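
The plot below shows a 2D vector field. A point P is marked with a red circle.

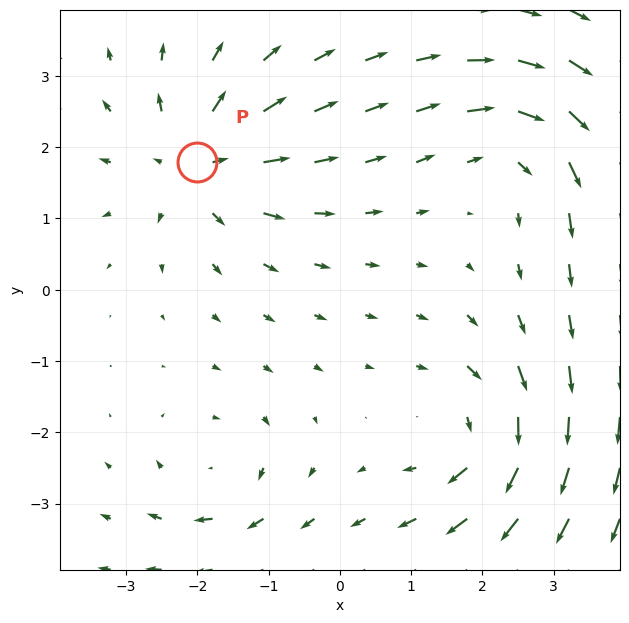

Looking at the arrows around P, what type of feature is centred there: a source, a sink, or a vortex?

source

At P (-2.0, 1.8) the arrows spread outward. Divergence about +5, curl ≈0 — positive divergence with near-zero curl is a source.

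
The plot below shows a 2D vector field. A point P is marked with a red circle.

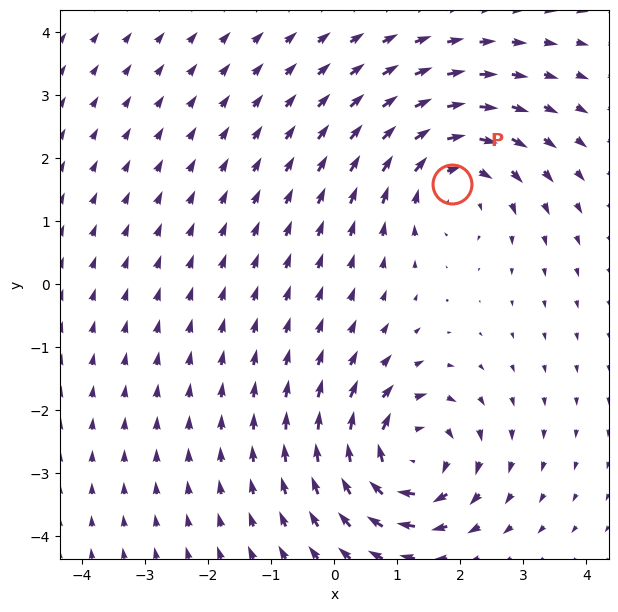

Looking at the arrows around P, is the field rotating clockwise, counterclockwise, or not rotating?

clockwise

Near P at (1.9, 1.6) the arrows circulate clockwise. The curl (z-component) there is about -3; negative curl means clockwise rotation.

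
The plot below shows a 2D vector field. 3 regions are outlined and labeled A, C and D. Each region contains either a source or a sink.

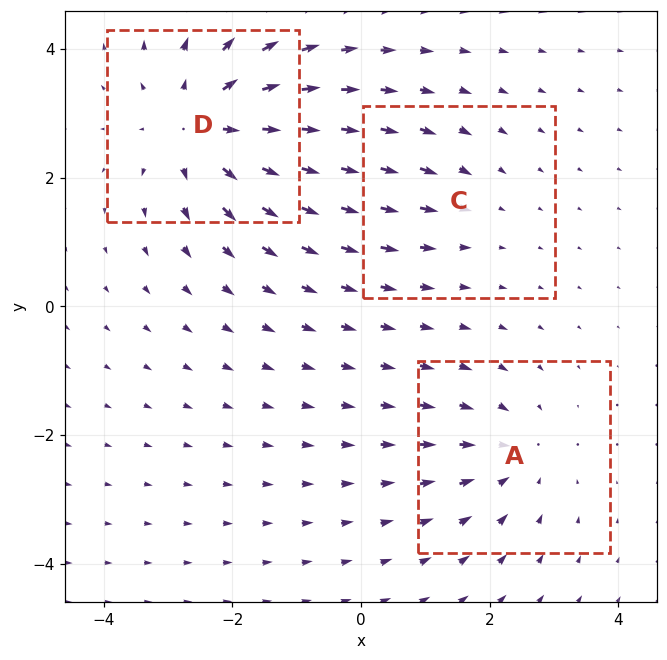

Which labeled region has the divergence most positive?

Divergence at each region's feature centre — A: about -3, C: about -2, D: about +4. Region D is most positive.

D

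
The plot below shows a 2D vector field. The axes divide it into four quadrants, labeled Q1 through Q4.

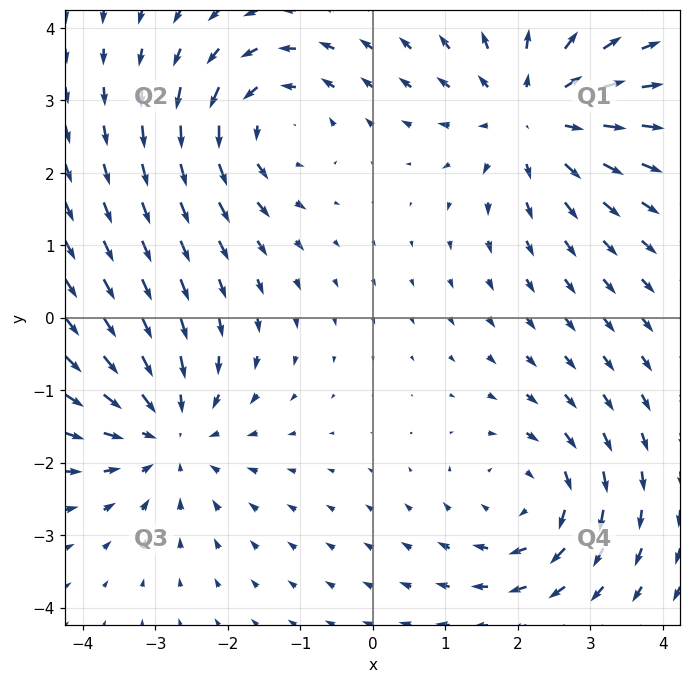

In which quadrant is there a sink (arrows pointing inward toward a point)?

Q3

The sink sits at approximately (-2.8, -1.6), which lies in quadrant Q3. The divergence there is about -3, negative as expected for a sink.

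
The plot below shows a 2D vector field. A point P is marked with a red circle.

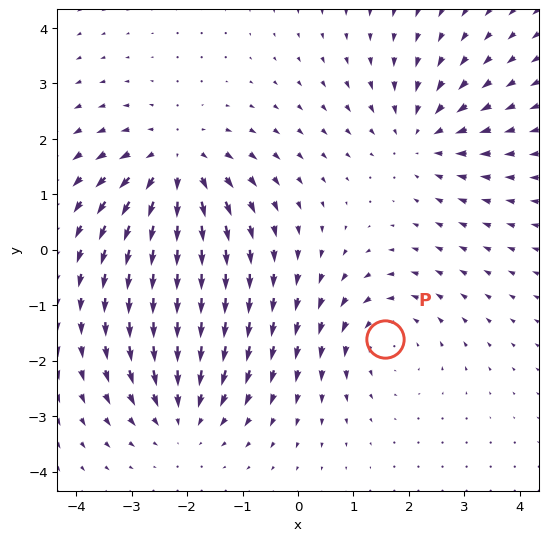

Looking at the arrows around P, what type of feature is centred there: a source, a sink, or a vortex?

At P (1.6, -1.6) the arrows circulate counterclockwise. Divergence ≈0, curl about +3 — near-zero divergence with nonzero curl is a vortex.

vortex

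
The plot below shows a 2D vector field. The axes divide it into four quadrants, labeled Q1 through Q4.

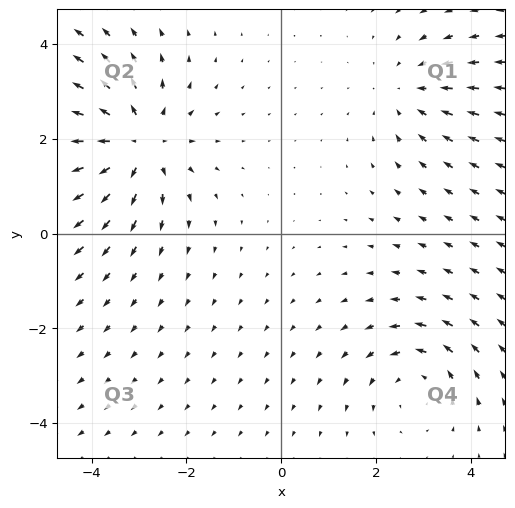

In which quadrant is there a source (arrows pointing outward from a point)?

Q2

The source sits at approximately (-3.1, 1.9), which lies in quadrant Q2. The divergence there is about +4, positive as expected for a source.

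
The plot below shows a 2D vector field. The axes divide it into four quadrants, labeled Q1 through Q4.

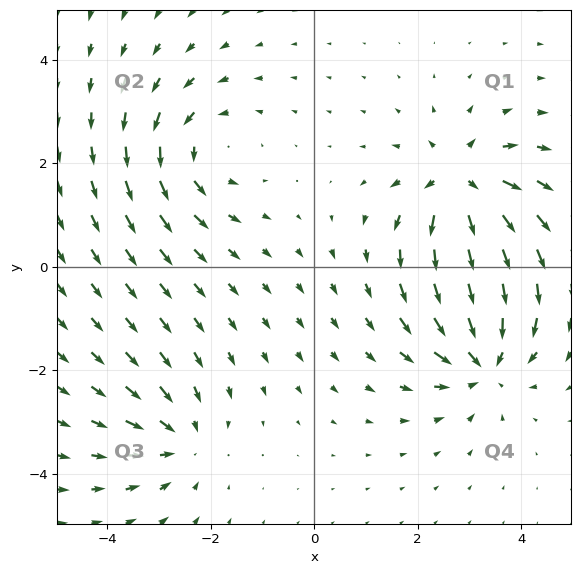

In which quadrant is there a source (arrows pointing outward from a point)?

The source sits at approximately (2.8, 1.6), which lies in quadrant Q1. The divergence there is about +5, positive as expected for a source.

Q1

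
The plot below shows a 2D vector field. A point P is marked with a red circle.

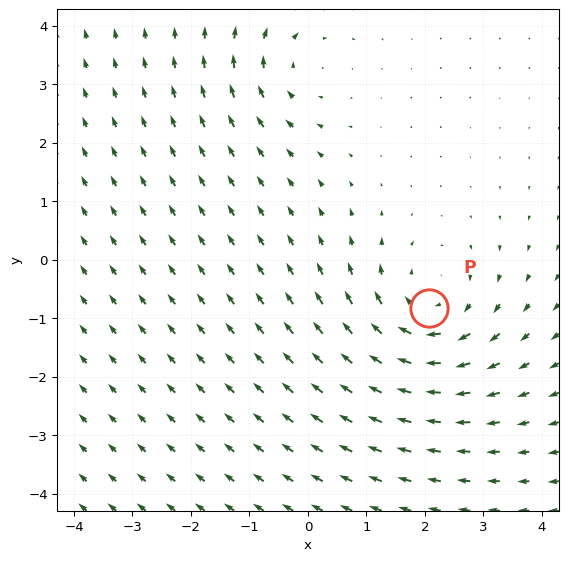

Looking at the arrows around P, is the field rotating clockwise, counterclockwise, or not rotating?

Near P at (2.1, -0.8) the arrows circulate clockwise. The curl (z-component) there is about -4; negative curl means clockwise rotation.

clockwise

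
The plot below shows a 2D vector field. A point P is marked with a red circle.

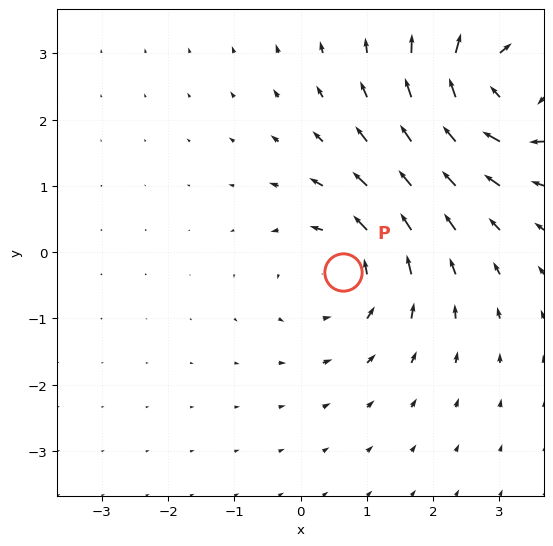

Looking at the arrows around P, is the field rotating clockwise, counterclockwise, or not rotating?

Near P at (0.6, -0.3) the arrows circulate counterclockwise. The curl (z-component) there is about +3; positive curl means counterclockwise rotation.

counterclockwise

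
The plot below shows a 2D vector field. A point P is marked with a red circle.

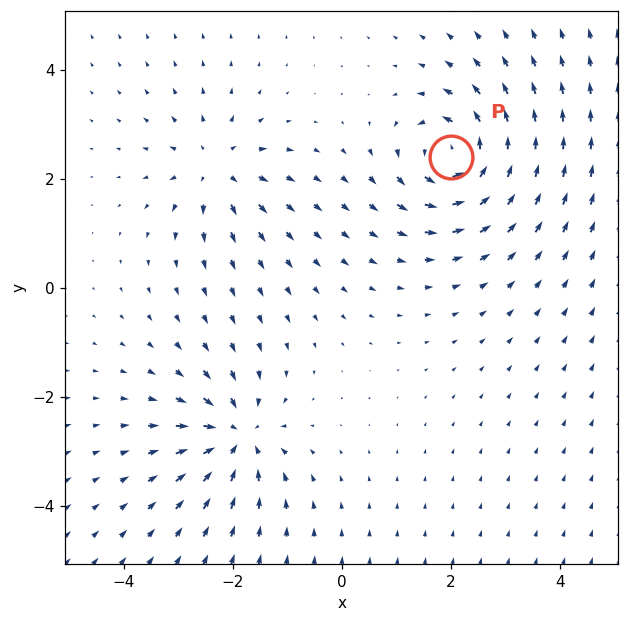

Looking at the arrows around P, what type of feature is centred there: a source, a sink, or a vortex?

At P (2.0, 2.4) the arrows circulate counterclockwise. Divergence ≈0, curl about +6 — near-zero divergence with nonzero curl is a vortex.

vortex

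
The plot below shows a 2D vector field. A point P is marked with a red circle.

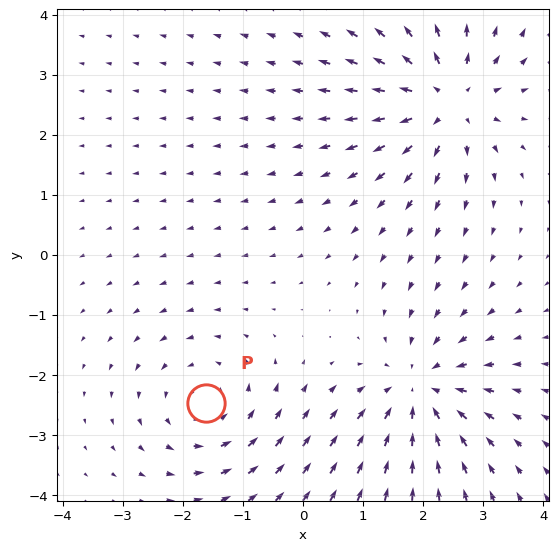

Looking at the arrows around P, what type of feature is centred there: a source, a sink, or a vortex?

vortex

At P (-1.6, -2.5) the arrows circulate counterclockwise. Divergence ≈0, curl about +4 — near-zero divergence with nonzero curl is a vortex.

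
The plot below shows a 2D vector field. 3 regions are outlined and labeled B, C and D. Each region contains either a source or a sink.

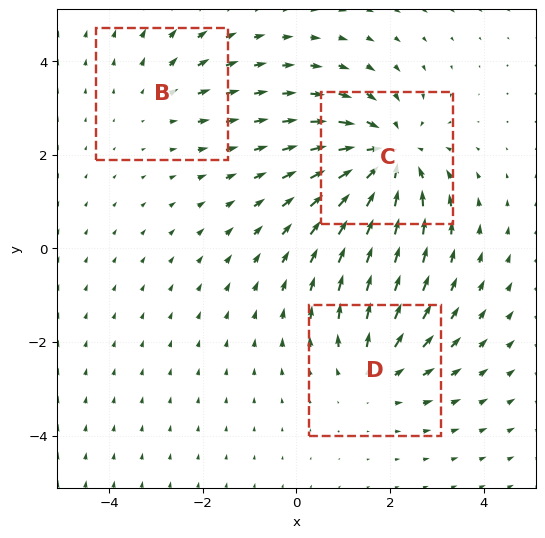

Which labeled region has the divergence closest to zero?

Divergence at each region's feature centre — B: about +2, C: about -4, D: about +3. Region B is closest to zero.

B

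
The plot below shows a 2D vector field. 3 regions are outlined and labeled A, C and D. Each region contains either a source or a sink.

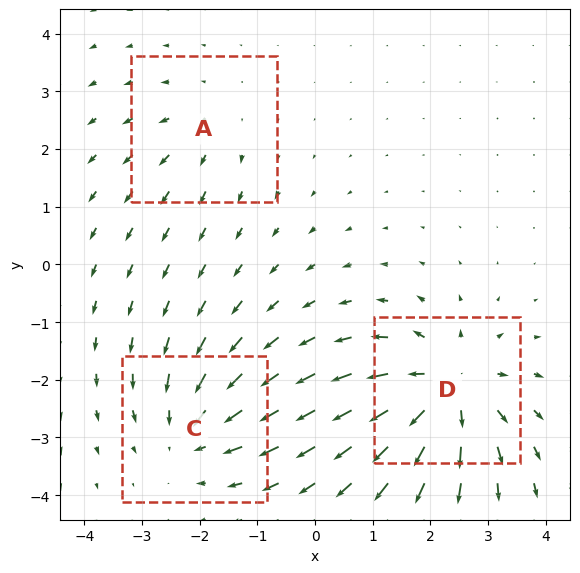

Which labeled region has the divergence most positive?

Divergence at each region's feature centre — A: about +2, C: about -3, D: about +5. Region D is most positive.

D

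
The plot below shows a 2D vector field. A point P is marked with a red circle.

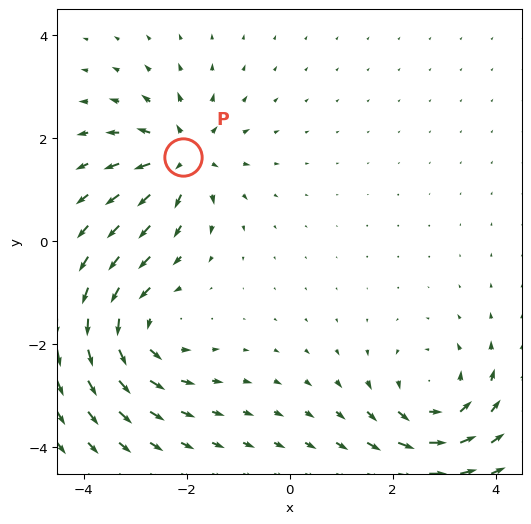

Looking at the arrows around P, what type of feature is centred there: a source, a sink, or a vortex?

source

At P (-2.1, 1.6) the arrows spread outward. Divergence about +6, curl ≈0 — positive divergence with near-zero curl is a source.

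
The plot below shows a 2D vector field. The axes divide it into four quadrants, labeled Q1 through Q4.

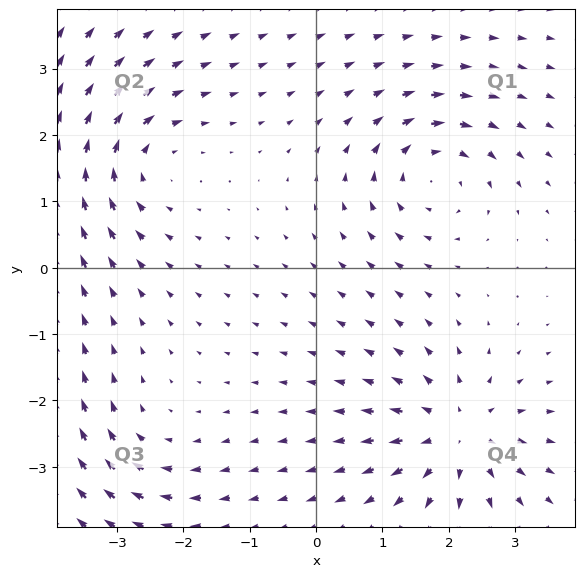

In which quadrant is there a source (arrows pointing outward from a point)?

The source sits at approximately (2.1, -2.5), which lies in quadrant Q4. The divergence there is about +5, positive as expected for a source.

Q4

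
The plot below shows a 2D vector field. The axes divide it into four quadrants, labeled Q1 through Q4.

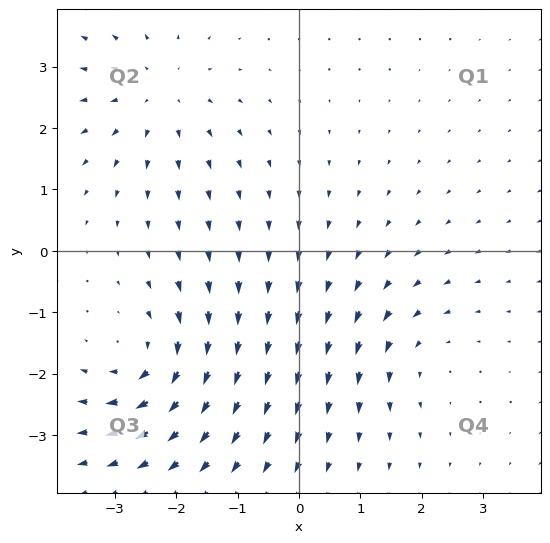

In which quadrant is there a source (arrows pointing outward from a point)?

Q2

The source sits at approximately (-2.3, 2.6), which lies in quadrant Q2. The divergence there is about +3, positive as expected for a source.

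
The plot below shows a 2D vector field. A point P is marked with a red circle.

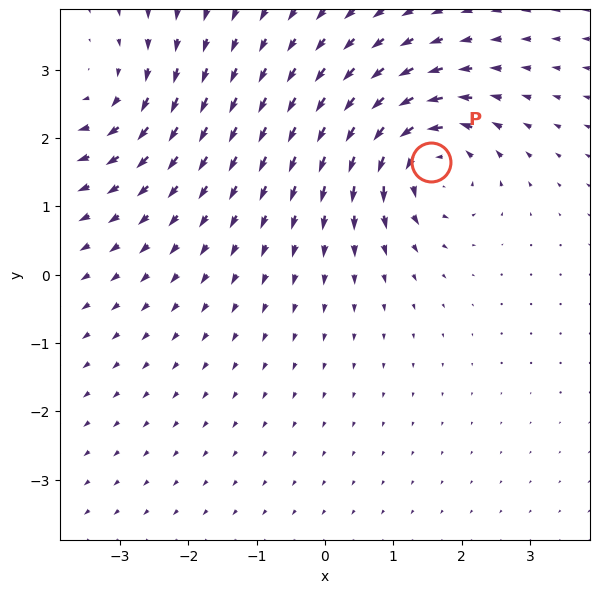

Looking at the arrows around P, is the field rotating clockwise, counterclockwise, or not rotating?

counterclockwise

Near P at (1.6, 1.7) the arrows circulate counterclockwise. The curl (z-component) there is about +6; positive curl means counterclockwise rotation.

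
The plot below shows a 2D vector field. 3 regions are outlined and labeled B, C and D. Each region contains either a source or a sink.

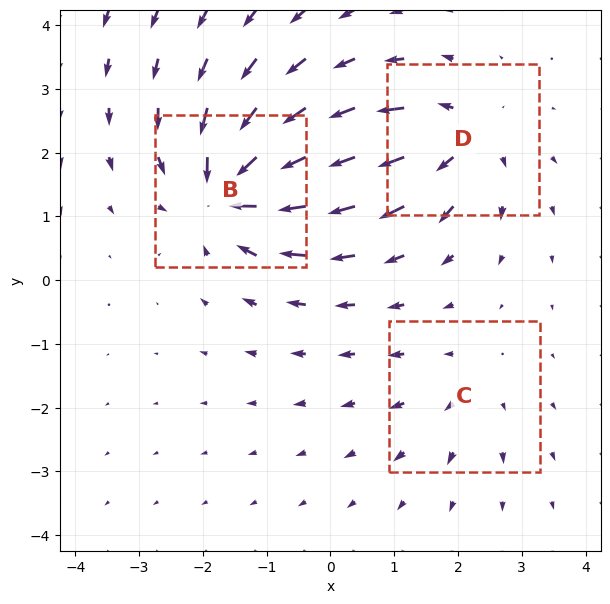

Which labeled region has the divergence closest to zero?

Divergence at each region's feature centre — B: about -6, C: about +2, D: about +4. Region C is closest to zero.

C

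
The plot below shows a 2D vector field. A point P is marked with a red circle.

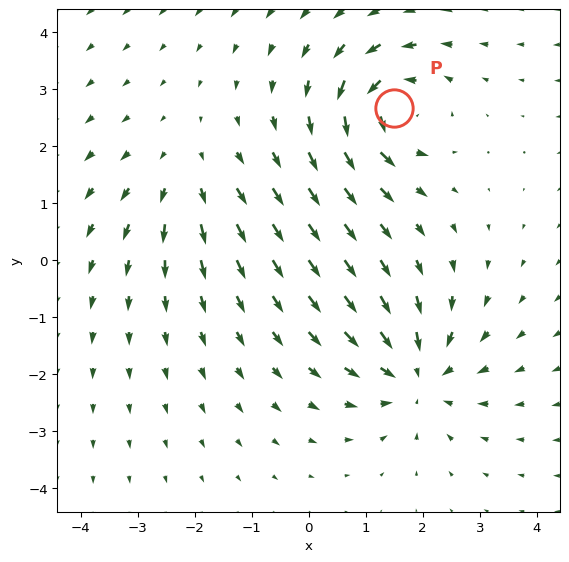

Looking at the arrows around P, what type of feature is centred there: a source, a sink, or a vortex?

vortex

At P (1.5, 2.7) the arrows circulate counterclockwise. Divergence ≈0, curl about +7 — near-zero divergence with nonzero curl is a vortex.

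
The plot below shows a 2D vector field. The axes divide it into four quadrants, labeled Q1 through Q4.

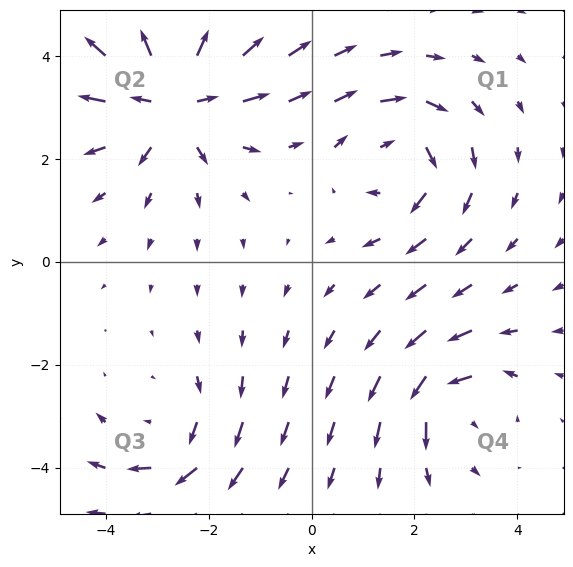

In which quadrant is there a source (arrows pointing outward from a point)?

Q2

The source sits at approximately (-2.7, 3.2), which lies in quadrant Q2. The divergence there is about +4, positive as expected for a source.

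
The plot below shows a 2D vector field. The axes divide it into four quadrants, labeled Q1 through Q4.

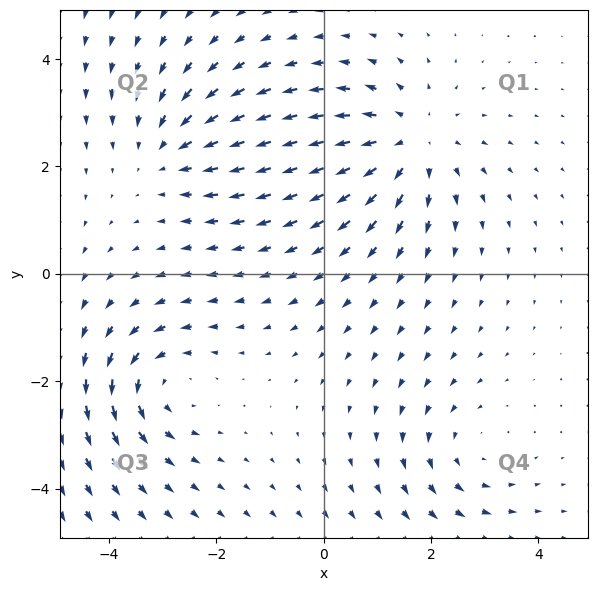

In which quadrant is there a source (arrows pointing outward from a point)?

The source sits at approximately (1.6, 2.4), which lies in quadrant Q1. The divergence there is about +4, positive as expected for a source.

Q1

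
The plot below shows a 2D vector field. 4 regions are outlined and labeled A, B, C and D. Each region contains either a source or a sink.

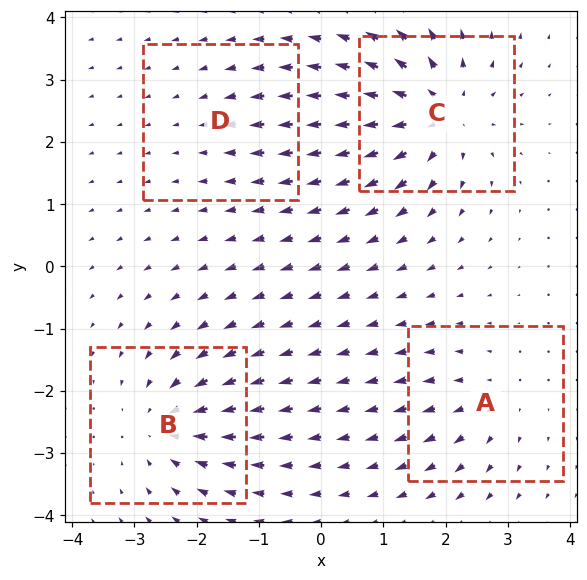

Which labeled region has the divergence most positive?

C

Divergence at each region's feature centre — A: about +4, B: about -6, C: about +8, D: about -2. Region C is most positive.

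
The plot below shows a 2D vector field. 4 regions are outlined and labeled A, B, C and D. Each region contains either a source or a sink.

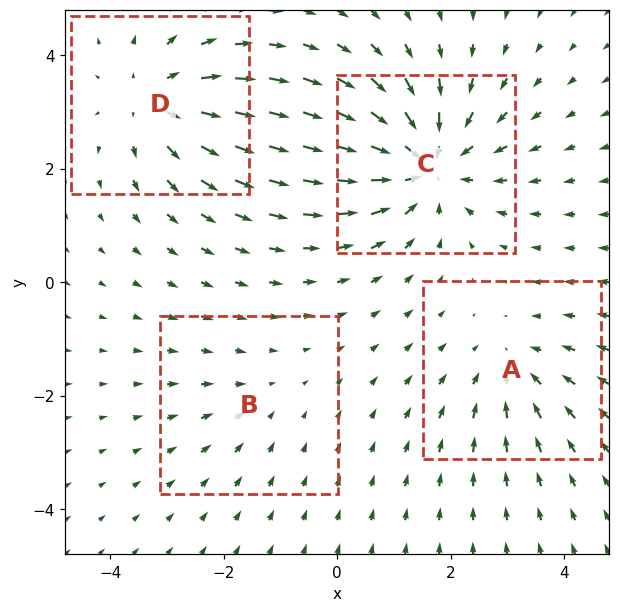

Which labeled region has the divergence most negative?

Divergence at each region's feature centre — A: about -3, B: about -2, C: about -6, D: about +4. Region C is most negative.

C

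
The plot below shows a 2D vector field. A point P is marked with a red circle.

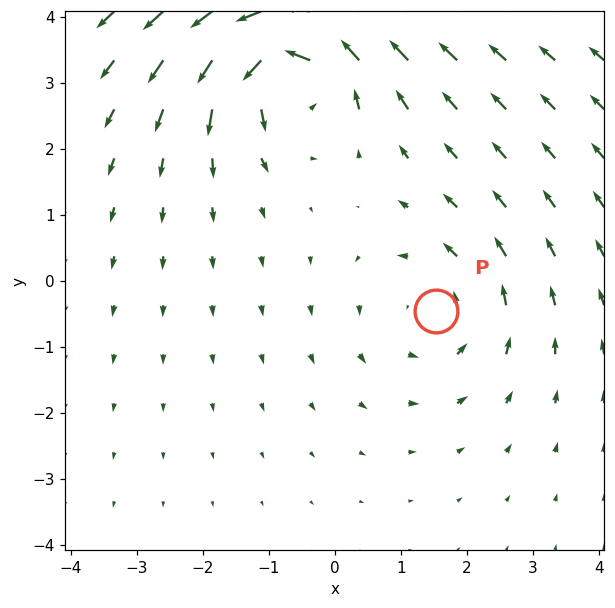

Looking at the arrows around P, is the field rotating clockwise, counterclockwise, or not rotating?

counterclockwise

Near P at (1.5, -0.5) the arrows circulate counterclockwise. The curl (z-component) there is about +3; positive curl means counterclockwise rotation.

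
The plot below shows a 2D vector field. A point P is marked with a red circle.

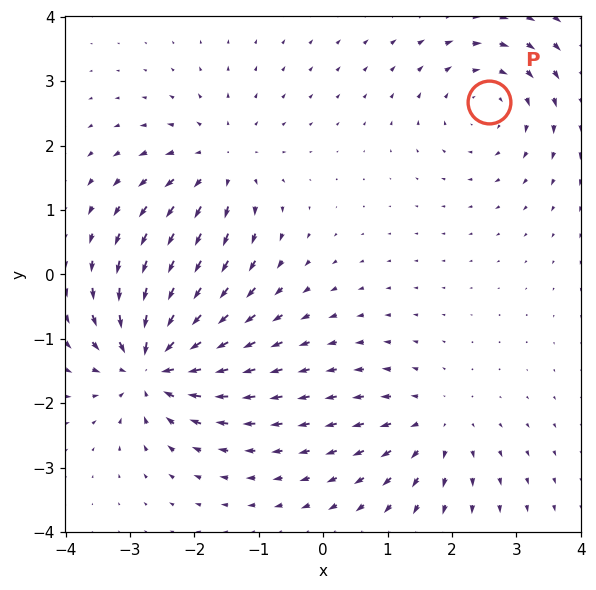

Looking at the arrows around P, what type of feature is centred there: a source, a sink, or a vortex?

vortex

At P (2.6, 2.7) the arrows circulate clockwise. Divergence ≈0, curl about -3 — near-zero divergence with nonzero curl is a vortex.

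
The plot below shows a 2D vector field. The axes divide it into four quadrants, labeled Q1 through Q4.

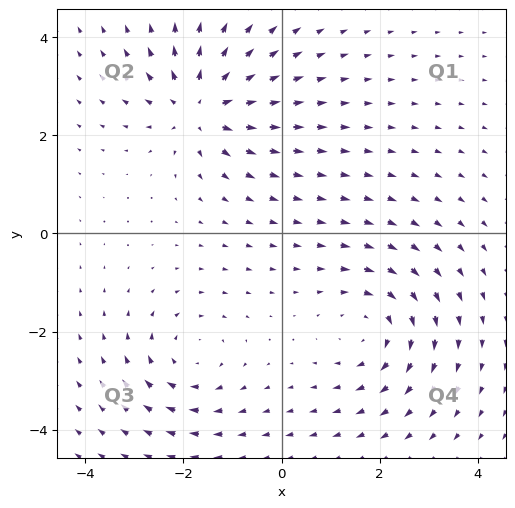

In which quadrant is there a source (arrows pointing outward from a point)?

Q2

The source sits at approximately (-1.7, 2.6), which lies in quadrant Q2. The divergence there is about +6, positive as expected for a source.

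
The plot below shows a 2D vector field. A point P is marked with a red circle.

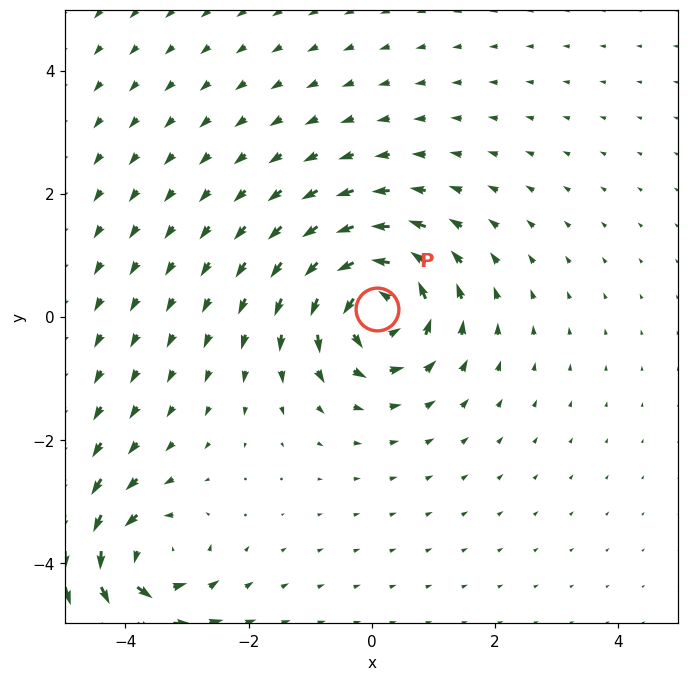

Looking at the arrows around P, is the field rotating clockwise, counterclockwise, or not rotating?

counterclockwise

Near P at (0.1, 0.1) the arrows circulate counterclockwise. The curl (z-component) there is about +7; positive curl means counterclockwise rotation.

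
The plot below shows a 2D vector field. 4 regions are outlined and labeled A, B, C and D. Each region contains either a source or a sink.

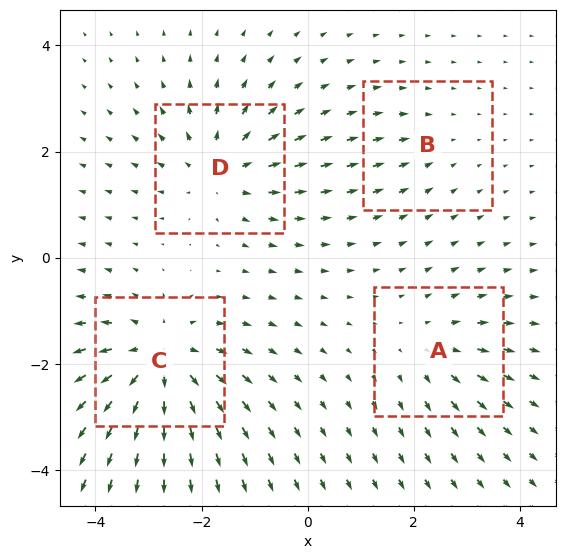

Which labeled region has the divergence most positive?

Divergence at each region's feature centre — A: about +3, B: about -2, C: about +7, D: about +5. Region C is most positive.

C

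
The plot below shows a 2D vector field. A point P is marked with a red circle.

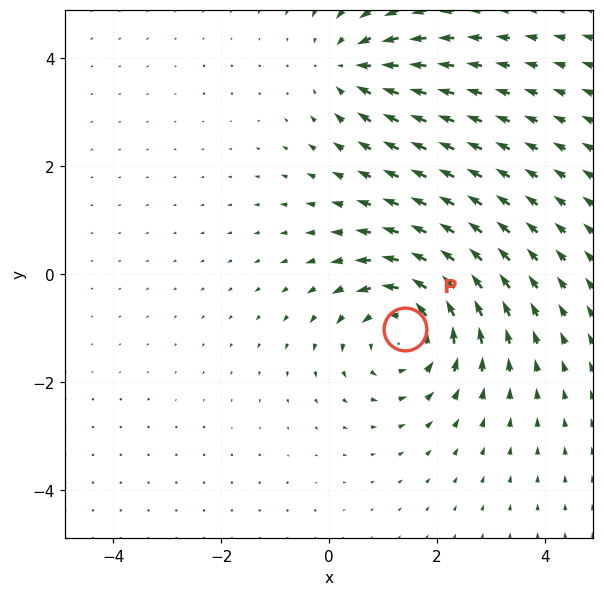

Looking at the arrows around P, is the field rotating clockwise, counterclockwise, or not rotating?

Near P at (1.4, -1.0) the arrows circulate counterclockwise. The curl (z-component) there is about +4; positive curl means counterclockwise rotation.

counterclockwise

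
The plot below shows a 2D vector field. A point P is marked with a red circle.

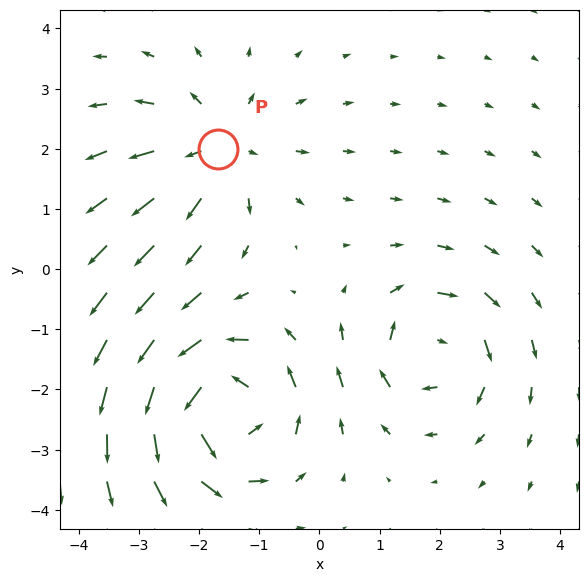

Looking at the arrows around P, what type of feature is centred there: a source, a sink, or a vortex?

source

At P (-1.7, 2.0) the arrows spread outward. Divergence about +4, curl ≈0 — positive divergence with near-zero curl is a source.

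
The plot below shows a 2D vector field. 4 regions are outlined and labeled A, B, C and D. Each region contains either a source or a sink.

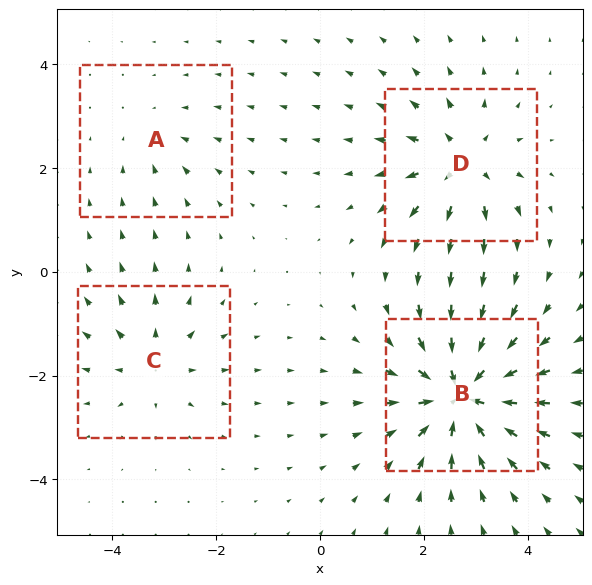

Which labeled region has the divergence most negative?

B

Divergence at each region's feature centre — A: about -2, B: about -8, C: about +4, D: about +6. Region B is most negative.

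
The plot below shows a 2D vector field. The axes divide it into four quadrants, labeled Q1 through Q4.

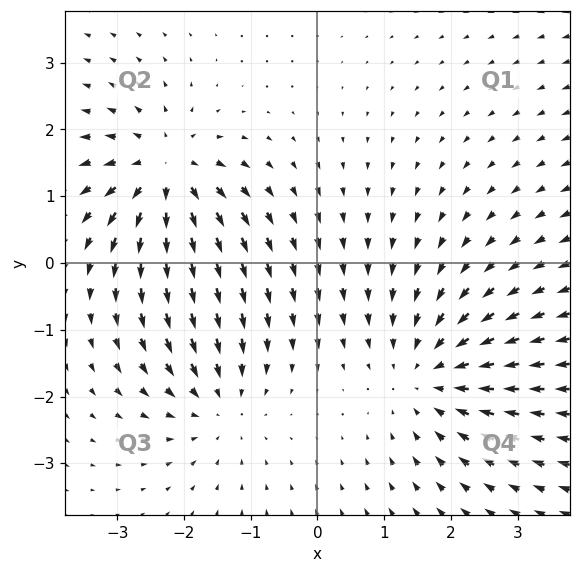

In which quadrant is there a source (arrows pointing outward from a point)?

Q2

The source sits at approximately (-2.3, 1.4), which lies in quadrant Q2. The divergence there is about +4, positive as expected for a source.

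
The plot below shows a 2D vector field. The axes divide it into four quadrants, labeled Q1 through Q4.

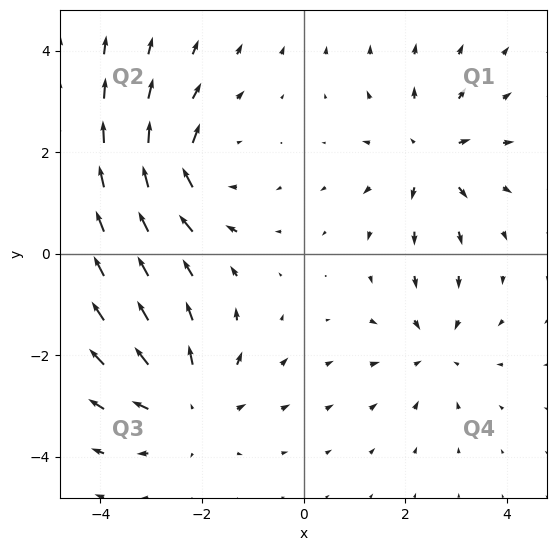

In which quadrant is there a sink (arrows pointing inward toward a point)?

The sink sits at approximately (2.6, -1.9), which lies in quadrant Q4. The divergence there is about -3, negative as expected for a sink.

Q4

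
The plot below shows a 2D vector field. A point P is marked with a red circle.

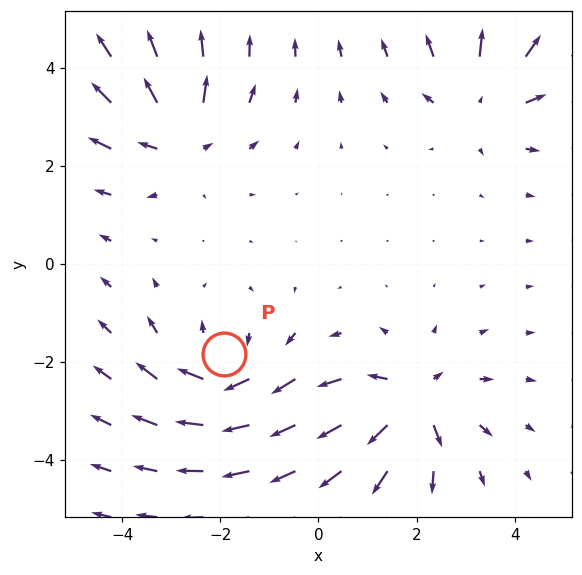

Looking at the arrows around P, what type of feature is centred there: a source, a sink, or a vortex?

At P (-1.9, -1.8) the arrows circulate clockwise. Divergence ≈0, curl about -6 — near-zero divergence with nonzero curl is a vortex.

vortex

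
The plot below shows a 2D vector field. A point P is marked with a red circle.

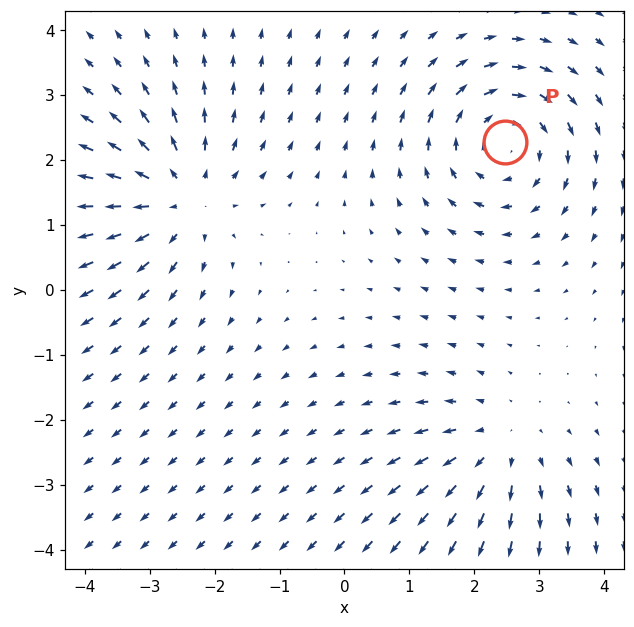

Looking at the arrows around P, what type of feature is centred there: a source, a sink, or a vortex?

vortex

At P (2.5, 2.3) the arrows circulate clockwise. Divergence ≈0, curl about -4 — near-zero divergence with nonzero curl is a vortex.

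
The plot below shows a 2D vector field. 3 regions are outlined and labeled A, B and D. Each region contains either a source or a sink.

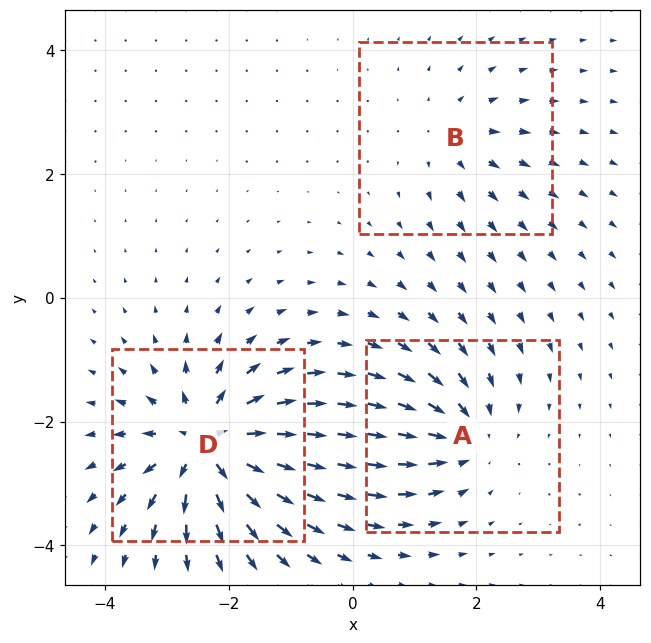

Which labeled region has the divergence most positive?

Divergence at each region's feature centre — A: about -4, B: about +2, D: about +6. Region D is most positive.

D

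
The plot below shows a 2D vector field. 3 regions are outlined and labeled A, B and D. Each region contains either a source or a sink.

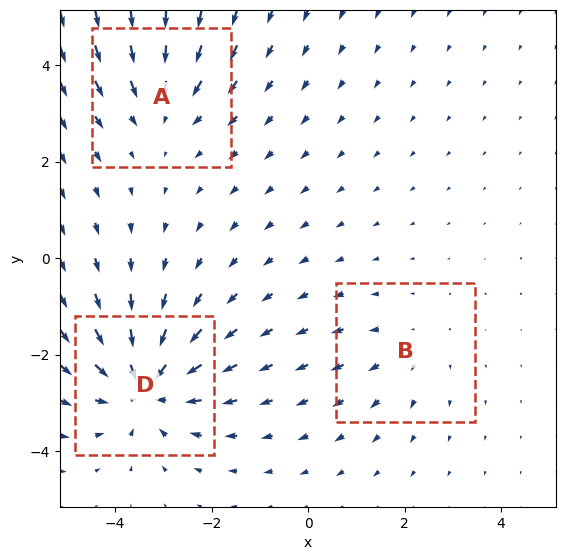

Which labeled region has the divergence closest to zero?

B

Divergence at each region's feature centre — A: about -3, B: about +2, D: about -4. Region B is closest to zero.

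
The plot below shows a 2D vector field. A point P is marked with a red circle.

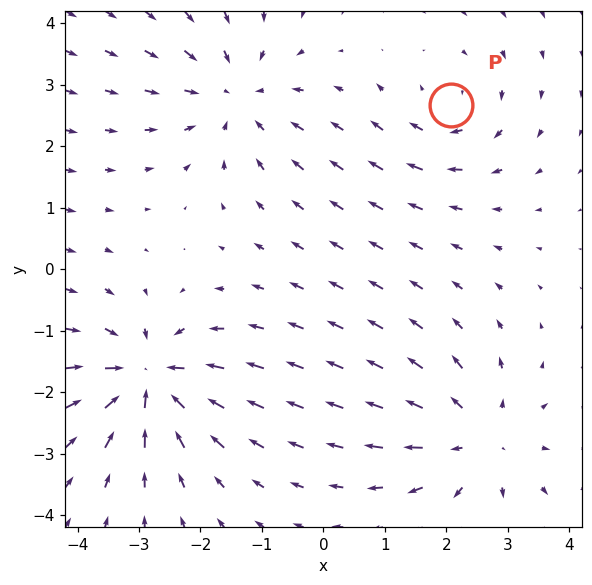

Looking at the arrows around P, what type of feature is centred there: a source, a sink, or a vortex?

At P (2.1, 2.7) the arrows circulate clockwise. Divergence ≈0, curl about -3 — near-zero divergence with nonzero curl is a vortex.

vortex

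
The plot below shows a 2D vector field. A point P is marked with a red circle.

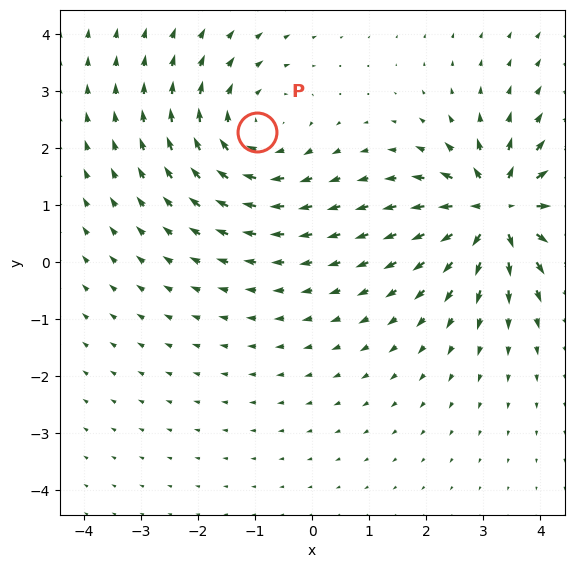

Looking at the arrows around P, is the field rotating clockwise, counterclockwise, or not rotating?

Near P at (-1.0, 2.3) the arrows circulate clockwise. The curl (z-component) there is about -3; negative curl means clockwise rotation.

clockwise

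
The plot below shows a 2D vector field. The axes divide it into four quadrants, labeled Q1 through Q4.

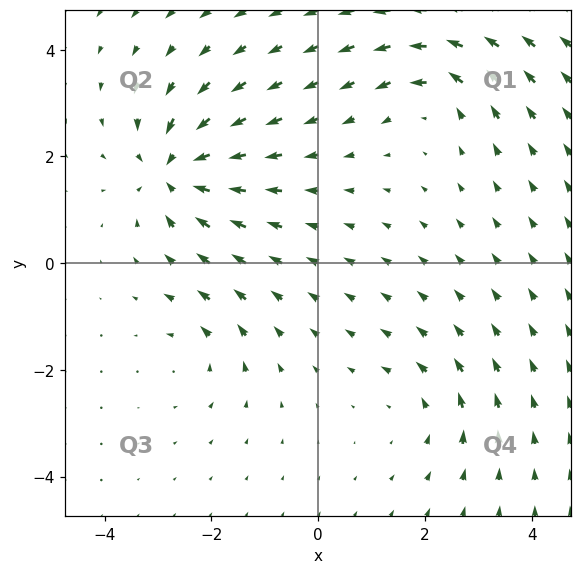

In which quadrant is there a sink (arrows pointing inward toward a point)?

The sink sits at approximately (-2.7, 1.7), which lies in quadrant Q2. The divergence there is about -6, negative as expected for a sink.

Q2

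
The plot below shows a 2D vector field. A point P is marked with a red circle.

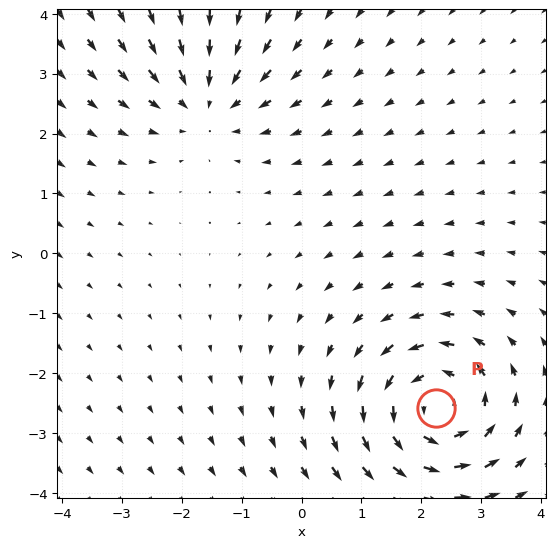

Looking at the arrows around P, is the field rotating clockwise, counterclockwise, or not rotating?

Near P at (2.3, -2.6) the arrows circulate counterclockwise. The curl (z-component) there is about +4; positive curl means counterclockwise rotation.

counterclockwise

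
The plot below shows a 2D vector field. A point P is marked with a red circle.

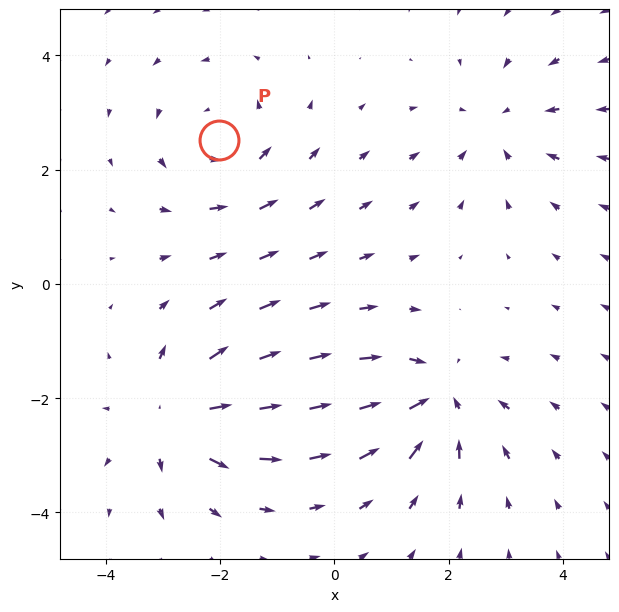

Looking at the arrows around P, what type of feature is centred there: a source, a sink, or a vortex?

At P (-2.0, 2.5) the arrows circulate counterclockwise. Divergence ≈0, curl about +3 — near-zero divergence with nonzero curl is a vortex.

vortex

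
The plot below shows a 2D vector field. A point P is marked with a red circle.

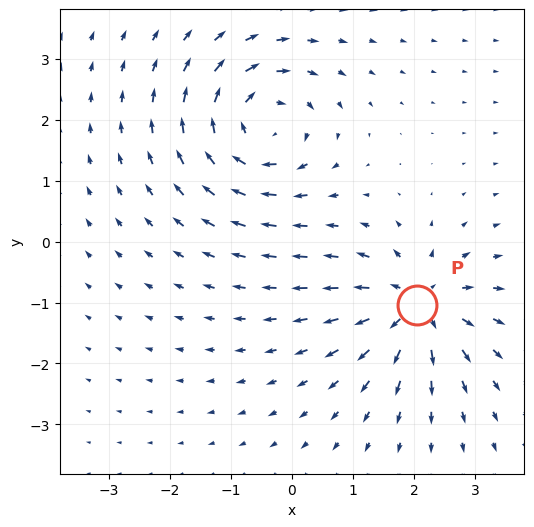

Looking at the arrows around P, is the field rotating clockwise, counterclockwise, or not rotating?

not rotating

Near P at (2.1, -1.0) the arrows show no circulation. The curl there is ≈0.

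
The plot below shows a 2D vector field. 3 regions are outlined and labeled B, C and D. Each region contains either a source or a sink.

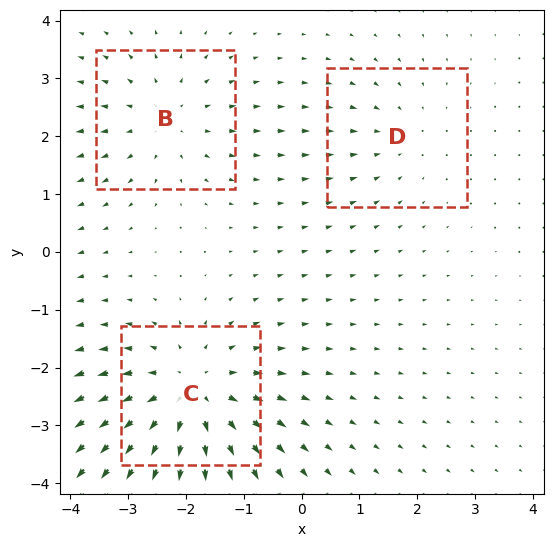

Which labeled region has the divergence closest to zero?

D

Divergence at each region's feature centre — B: about +3, C: about +4, D: about -2. Region D is closest to zero.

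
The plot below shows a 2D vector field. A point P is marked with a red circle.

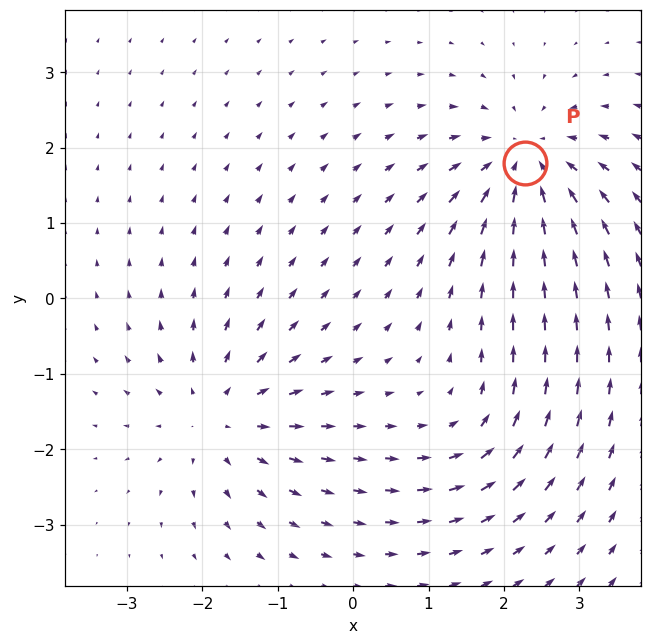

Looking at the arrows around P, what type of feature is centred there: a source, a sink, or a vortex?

sink

At P (2.3, 1.8) the arrows converge inward. Divergence about -6, curl ≈0 — negative divergence with near-zero curl is a sink.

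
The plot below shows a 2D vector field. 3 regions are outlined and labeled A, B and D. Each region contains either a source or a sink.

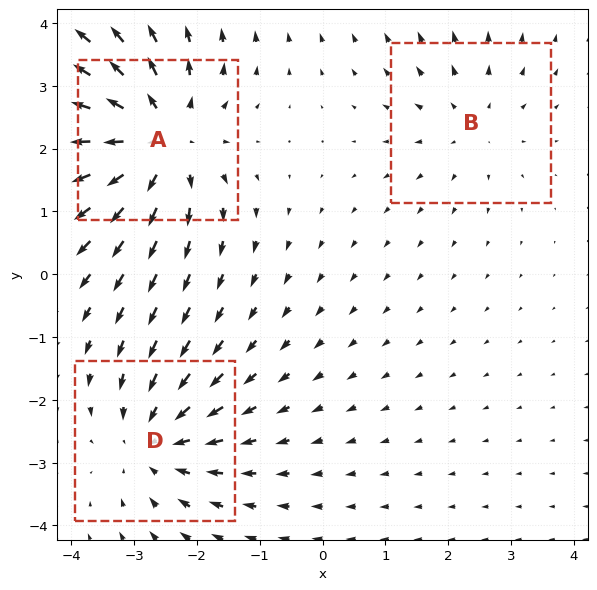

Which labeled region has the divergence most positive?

Divergence at each region's feature centre — A: about +5, B: about +2, D: about -3. Region A is most positive.

A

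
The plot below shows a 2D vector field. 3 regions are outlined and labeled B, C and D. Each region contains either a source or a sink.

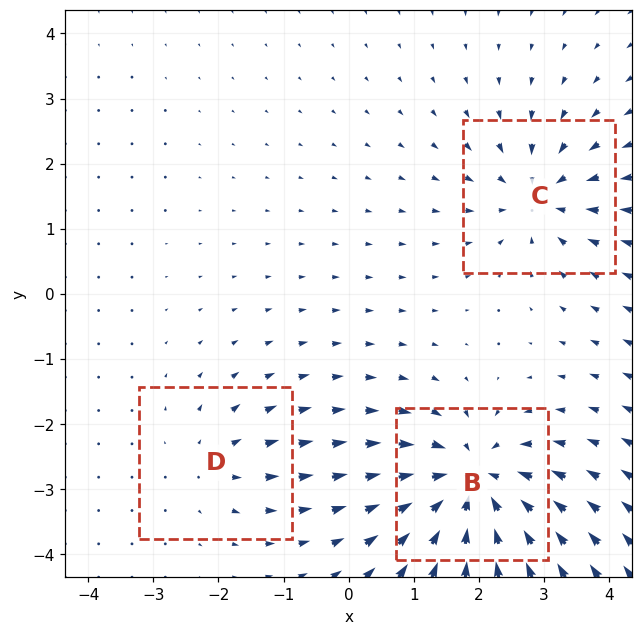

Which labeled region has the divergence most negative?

Divergence at each region's feature centre — B: about -6, C: about -4, D: about +2. Region B is most negative.

B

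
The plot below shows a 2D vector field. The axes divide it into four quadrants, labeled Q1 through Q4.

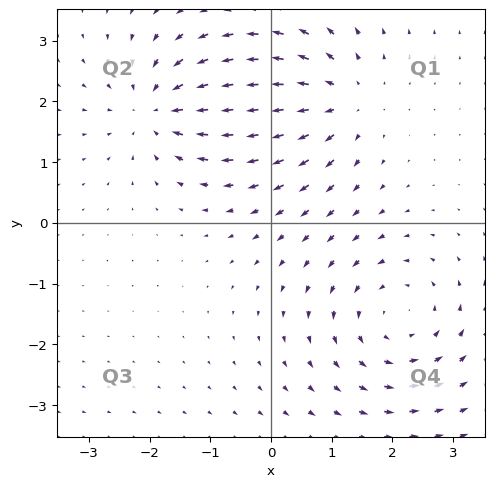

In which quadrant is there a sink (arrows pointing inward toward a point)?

Q2

The sink sits at approximately (-1.9, 1.9), which lies in quadrant Q2. The divergence there is about -5, negative as expected for a sink.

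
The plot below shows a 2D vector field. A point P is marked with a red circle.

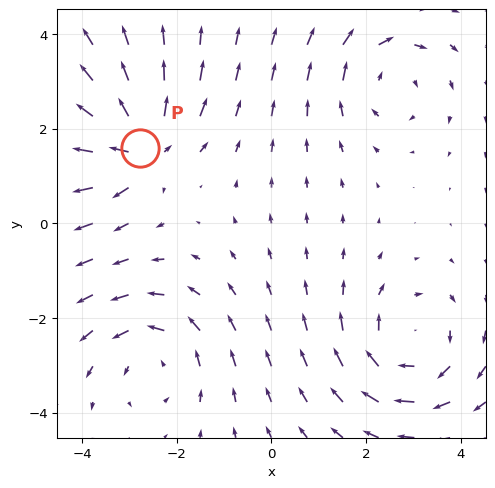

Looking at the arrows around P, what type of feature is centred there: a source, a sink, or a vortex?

At P (-2.8, 1.6) the arrows spread outward. Divergence about +6, curl ≈0 — positive divergence with near-zero curl is a source.

source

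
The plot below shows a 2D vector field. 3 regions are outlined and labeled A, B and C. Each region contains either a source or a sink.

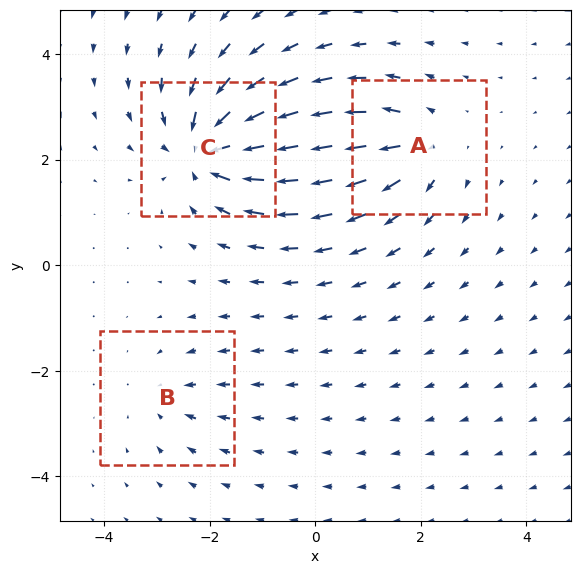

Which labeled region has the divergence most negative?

C

Divergence at each region's feature centre — A: about +4, B: about -2, C: about -6. Region C is most negative.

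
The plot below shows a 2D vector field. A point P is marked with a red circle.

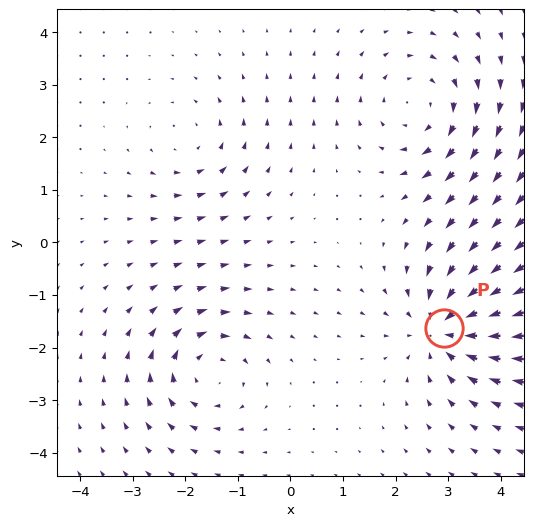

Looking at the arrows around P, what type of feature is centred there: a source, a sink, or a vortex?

At P (2.9, -1.6) the arrows converge inward. Divergence about -6, curl ≈0 — negative divergence with near-zero curl is a sink.

sink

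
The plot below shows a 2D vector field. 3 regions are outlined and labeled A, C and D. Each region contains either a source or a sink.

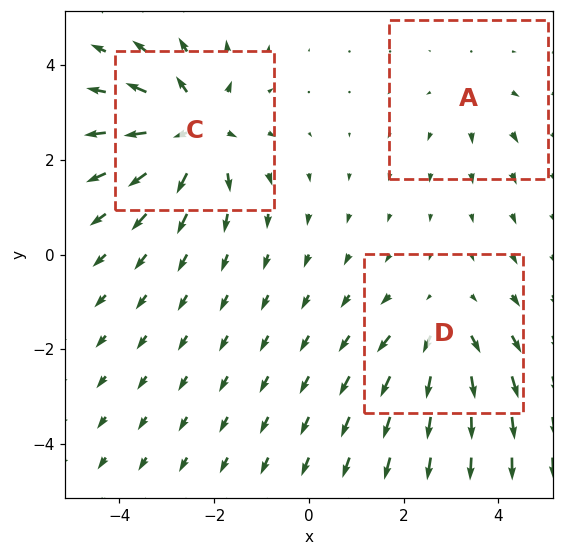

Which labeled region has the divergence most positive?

C

Divergence at each region's feature centre — A: about +2, C: about +5, D: about +3. Region C is most positive.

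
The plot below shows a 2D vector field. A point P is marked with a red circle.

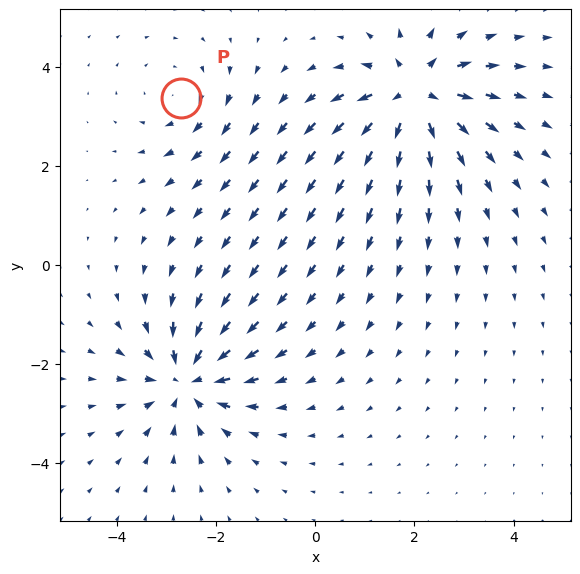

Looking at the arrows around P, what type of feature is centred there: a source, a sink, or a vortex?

vortex

At P (-2.7, 3.4) the arrows circulate clockwise. Divergence ≈0, curl about -2 — near-zero divergence with nonzero curl is a vortex.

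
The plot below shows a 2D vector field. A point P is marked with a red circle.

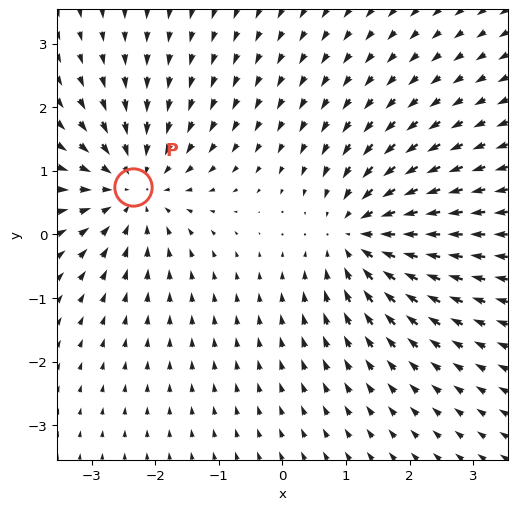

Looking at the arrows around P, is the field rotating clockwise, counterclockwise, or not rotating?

Near P at (-2.3, 0.7) the arrows show no circulation. The curl there is ≈0.

not rotating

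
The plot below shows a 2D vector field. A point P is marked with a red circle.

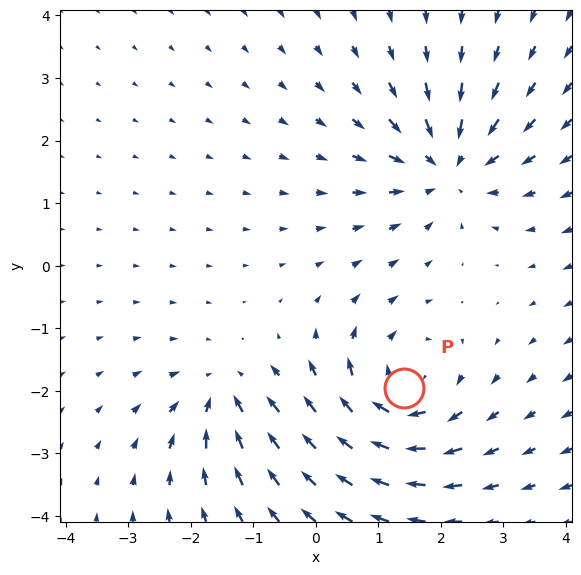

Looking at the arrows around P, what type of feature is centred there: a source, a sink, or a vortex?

At P (1.4, -2.0) the arrows circulate clockwise. Divergence ≈0, curl about -4 — near-zero divergence with nonzero curl is a vortex.

vortex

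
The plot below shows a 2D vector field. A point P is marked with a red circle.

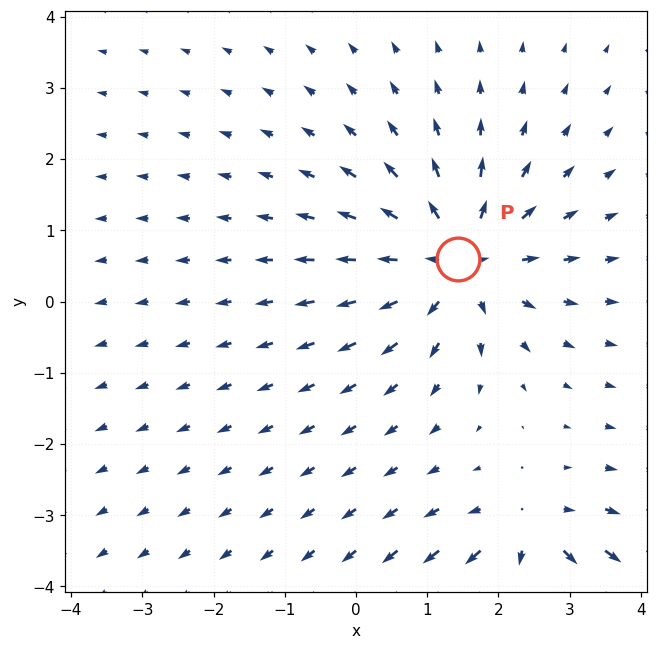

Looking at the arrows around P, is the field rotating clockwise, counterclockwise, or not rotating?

Near P at (1.4, 0.6) the arrows show no circulation. The curl there is ≈0.

not rotating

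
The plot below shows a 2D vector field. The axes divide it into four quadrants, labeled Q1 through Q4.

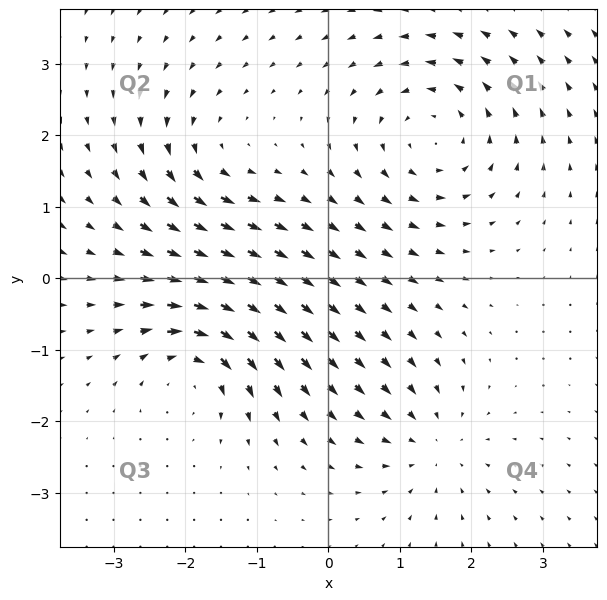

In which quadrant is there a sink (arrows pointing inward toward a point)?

Q4

The sink sits at approximately (1.4, -2.3), which lies in quadrant Q4. The divergence there is about -3, negative as expected for a sink.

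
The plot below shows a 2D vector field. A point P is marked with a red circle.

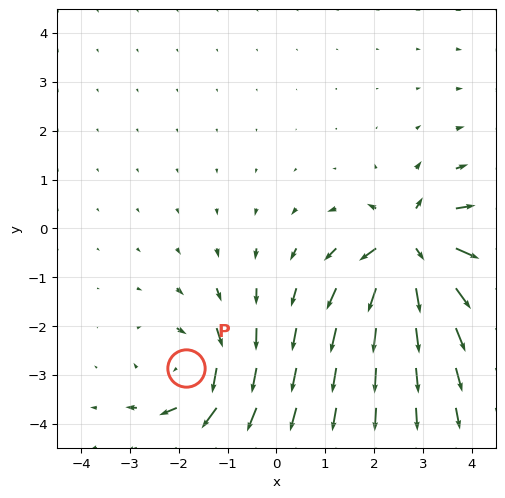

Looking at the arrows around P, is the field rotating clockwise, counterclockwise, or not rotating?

clockwise

Near P at (-1.8, -2.9) the arrows circulate clockwise. The curl (z-component) there is about -4; negative curl means clockwise rotation.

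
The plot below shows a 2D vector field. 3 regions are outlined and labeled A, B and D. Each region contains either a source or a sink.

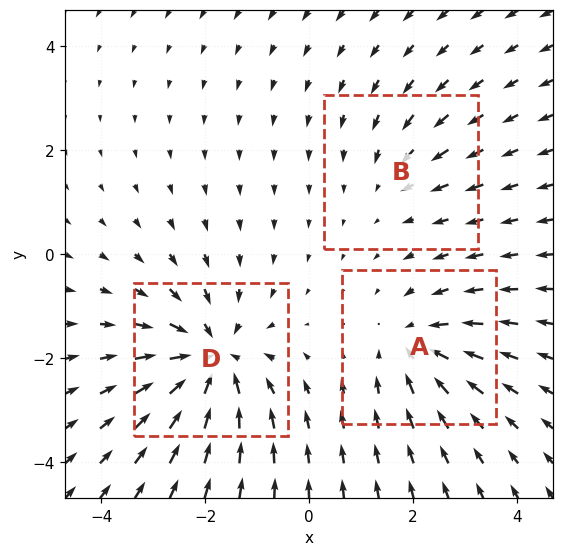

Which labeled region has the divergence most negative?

Divergence at each region's feature centre — A: about -3, B: about -2, D: about -5. Region D is most negative.

D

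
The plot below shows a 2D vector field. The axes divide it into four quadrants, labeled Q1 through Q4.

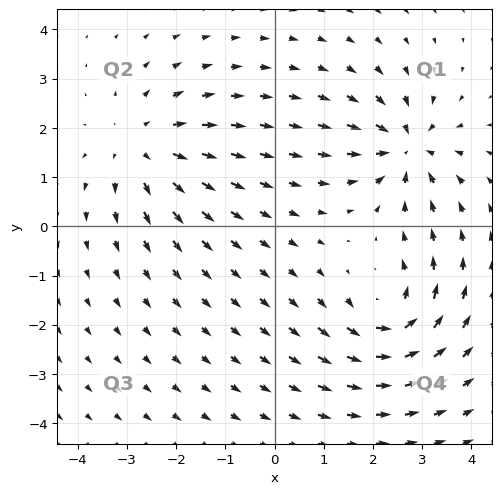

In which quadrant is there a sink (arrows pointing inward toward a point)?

Q1

The sink sits at approximately (2.7, 1.6), which lies in quadrant Q1. The divergence there is about -5, negative as expected for a sink.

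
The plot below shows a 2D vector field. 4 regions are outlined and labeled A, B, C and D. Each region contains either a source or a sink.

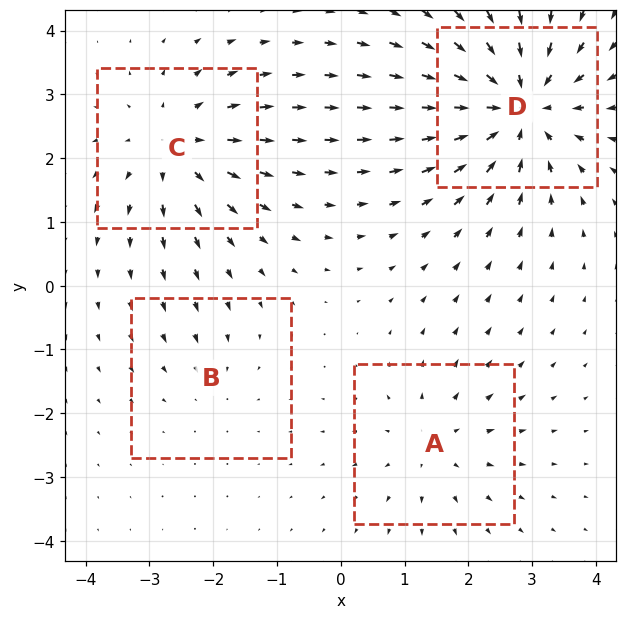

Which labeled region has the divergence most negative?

Divergence at each region's feature centre — A: about +3, B: about -2, C: about +5, D: about -7. Region D is most negative.

D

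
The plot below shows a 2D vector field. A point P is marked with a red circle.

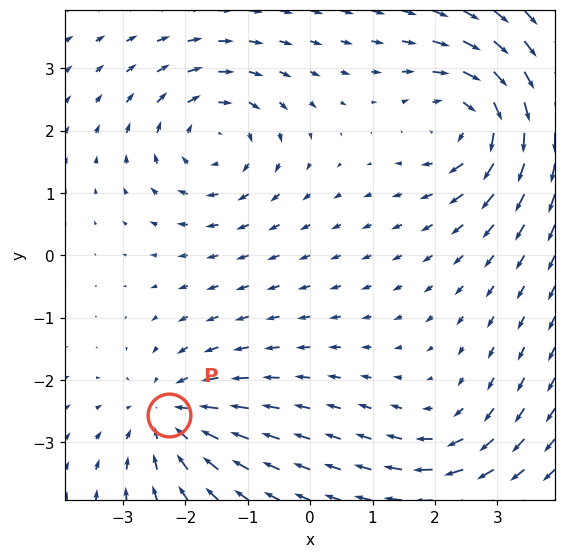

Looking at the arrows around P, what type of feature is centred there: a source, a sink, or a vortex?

At P (-2.3, -2.6) the arrows converge inward. Divergence about -5, curl ≈0 — negative divergence with near-zero curl is a sink.

sink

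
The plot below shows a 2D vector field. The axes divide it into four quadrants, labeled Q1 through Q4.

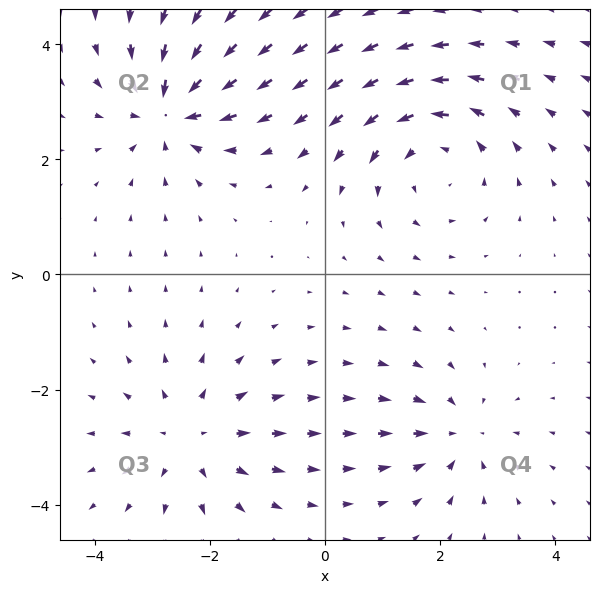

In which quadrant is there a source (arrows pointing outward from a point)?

Q3

The source sits at approximately (-2.3, -2.8), which lies in quadrant Q3. The divergence there is about +4, positive as expected for a source.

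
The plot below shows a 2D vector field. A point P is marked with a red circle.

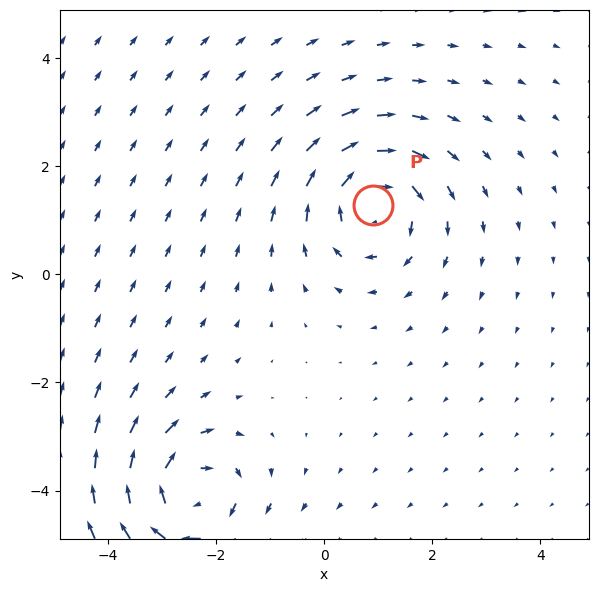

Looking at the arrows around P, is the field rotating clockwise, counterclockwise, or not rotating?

clockwise

Near P at (0.9, 1.3) the arrows circulate clockwise. The curl (z-component) there is about -5; negative curl means clockwise rotation.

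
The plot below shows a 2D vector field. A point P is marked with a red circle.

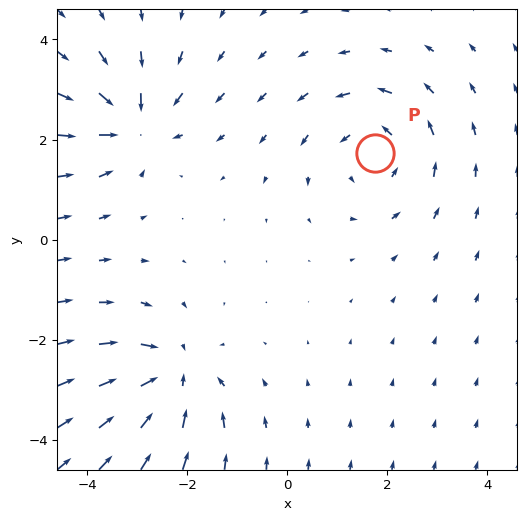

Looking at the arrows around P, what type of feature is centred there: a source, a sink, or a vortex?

At P (1.7, 1.7) the arrows circulate counterclockwise. Divergence ≈0, curl about +4 — near-zero divergence with nonzero curl is a vortex.

vortex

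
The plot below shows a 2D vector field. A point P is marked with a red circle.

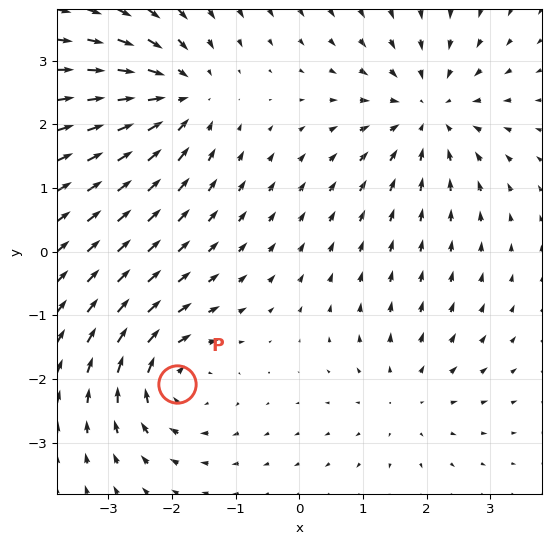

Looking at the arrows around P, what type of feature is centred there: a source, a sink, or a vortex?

At P (-1.9, -2.1) the arrows circulate clockwise. Divergence ≈0, curl about -5 — near-zero divergence with nonzero curl is a vortex.

vortex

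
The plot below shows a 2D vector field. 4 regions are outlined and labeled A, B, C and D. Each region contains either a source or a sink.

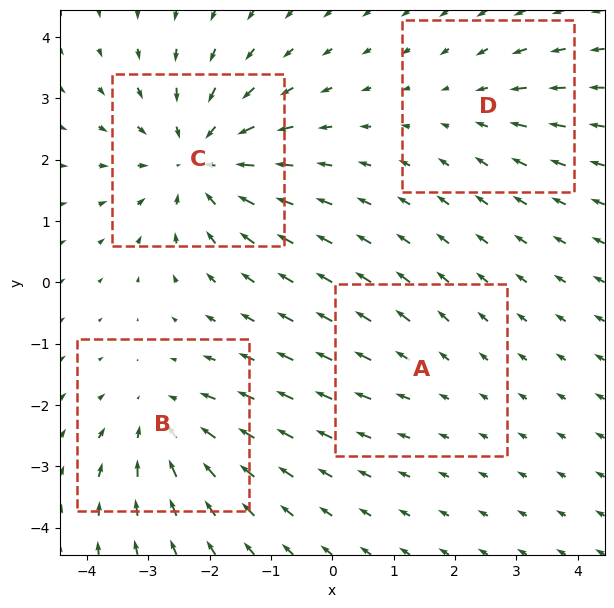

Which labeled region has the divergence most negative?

C

Divergence at each region's feature centre — A: about +2, B: about -4, C: about -6, D: about -3. Region C is most negative.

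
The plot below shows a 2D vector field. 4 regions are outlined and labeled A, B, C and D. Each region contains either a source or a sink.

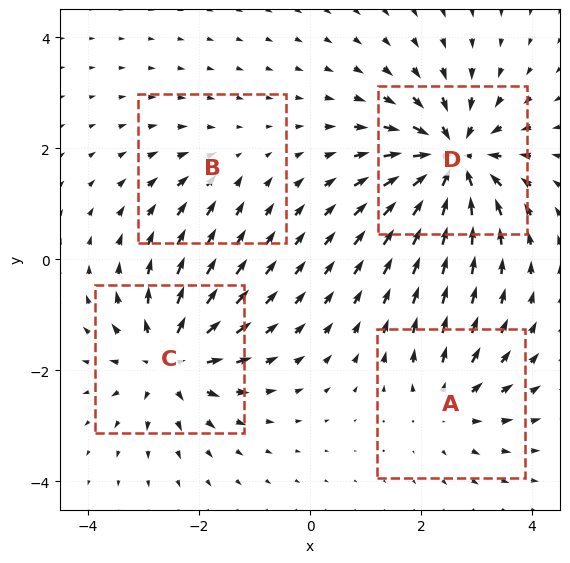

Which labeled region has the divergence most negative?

Divergence at each region's feature centre — A: about +4, B: about -2, C: about +6, D: about -8. Region D is most negative.

D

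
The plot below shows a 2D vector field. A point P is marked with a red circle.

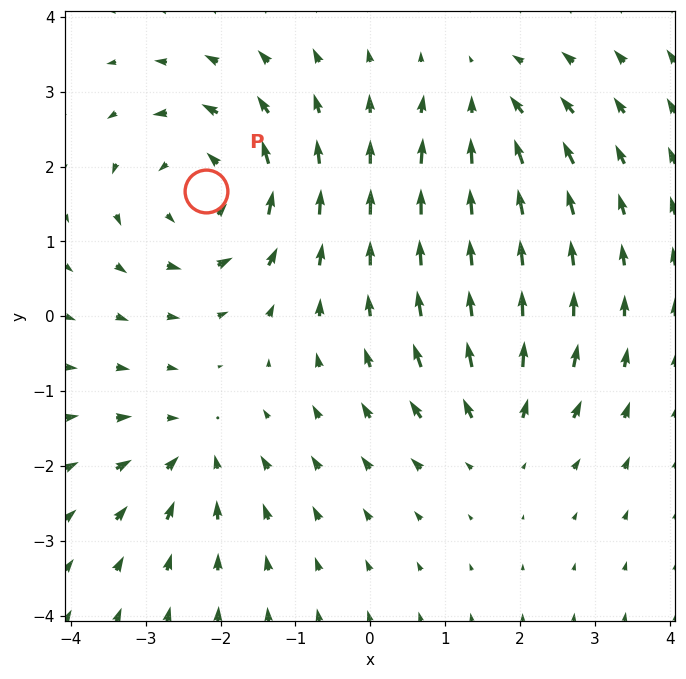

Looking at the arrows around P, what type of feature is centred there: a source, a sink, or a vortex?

vortex

At P (-2.2, 1.7) the arrows circulate counterclockwise. Divergence ≈0, curl about +5 — near-zero divergence with nonzero curl is a vortex.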